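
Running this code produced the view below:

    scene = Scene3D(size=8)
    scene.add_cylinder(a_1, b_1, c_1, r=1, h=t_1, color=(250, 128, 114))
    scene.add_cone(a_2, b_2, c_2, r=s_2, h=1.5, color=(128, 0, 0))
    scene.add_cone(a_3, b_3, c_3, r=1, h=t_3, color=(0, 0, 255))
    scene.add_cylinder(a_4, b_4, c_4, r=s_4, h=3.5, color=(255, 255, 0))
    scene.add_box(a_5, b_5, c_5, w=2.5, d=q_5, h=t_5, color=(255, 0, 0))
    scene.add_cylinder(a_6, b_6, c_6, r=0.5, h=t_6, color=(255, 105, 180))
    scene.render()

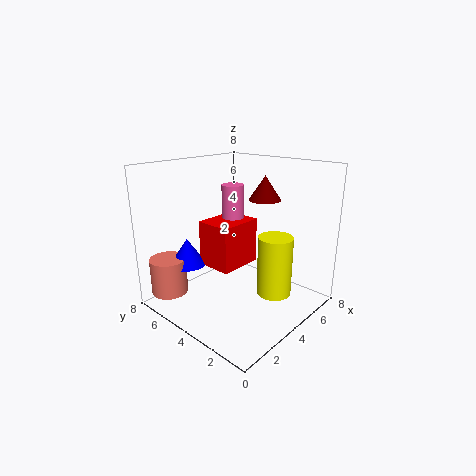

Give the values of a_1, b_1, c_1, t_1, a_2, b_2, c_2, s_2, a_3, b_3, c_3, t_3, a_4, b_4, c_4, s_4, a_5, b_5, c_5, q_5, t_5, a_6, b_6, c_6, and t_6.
a_1 = 1; b_1 = 6.5; c_1 = 1; t_1 = 2; a_2 = 7; b_2 = 4.5; c_2 = 5.5; s_2 = 1; a_3 = 2; b_3 = 6; c_3 = 2.5; t_3 = 1.5; a_4 = 5.5; b_4 = 2.5; c_4 = 0.5; s_4 = 1; a_5 = 2.5; b_5 = 3.5; c_5 = 2.5; q_5 = 2; t_5 = 2.5; a_6 = 2; b_6 = 2.5; c_6 = 6; t_6 = 1.5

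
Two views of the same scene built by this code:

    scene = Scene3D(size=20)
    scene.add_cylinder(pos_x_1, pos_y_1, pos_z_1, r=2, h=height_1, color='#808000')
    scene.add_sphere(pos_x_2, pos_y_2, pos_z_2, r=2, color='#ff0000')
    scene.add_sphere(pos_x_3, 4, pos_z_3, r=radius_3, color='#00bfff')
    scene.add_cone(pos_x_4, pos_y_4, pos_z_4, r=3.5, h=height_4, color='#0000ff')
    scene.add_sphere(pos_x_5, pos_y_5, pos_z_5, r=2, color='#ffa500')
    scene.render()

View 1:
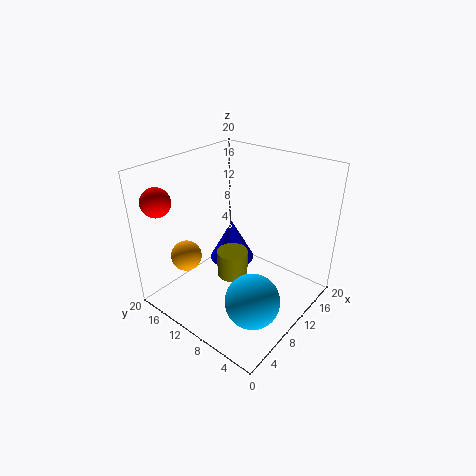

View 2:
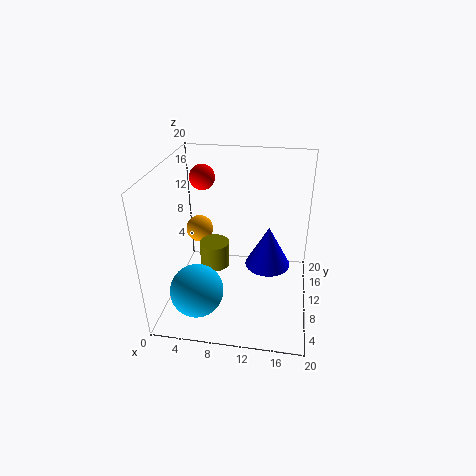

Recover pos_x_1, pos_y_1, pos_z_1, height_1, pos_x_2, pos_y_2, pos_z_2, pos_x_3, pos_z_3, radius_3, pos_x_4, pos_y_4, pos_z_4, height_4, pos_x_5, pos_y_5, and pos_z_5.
pos_x_1 = 7, pos_y_1 = 8.5, pos_z_1 = 6.5, height_1 = 3.5, pos_x_2 = 3, pos_y_2 = 18, pos_z_2 = 15.5, pos_x_3 = 5.5, pos_z_3 = 5, radius_3 = 3.5, pos_x_4 = 14, pos_y_4 = 14.5, pos_z_4 = 3, height_4 = 6.5, pos_x_5 = 3.5, pos_y_5 = 13.5, pos_z_5 = 9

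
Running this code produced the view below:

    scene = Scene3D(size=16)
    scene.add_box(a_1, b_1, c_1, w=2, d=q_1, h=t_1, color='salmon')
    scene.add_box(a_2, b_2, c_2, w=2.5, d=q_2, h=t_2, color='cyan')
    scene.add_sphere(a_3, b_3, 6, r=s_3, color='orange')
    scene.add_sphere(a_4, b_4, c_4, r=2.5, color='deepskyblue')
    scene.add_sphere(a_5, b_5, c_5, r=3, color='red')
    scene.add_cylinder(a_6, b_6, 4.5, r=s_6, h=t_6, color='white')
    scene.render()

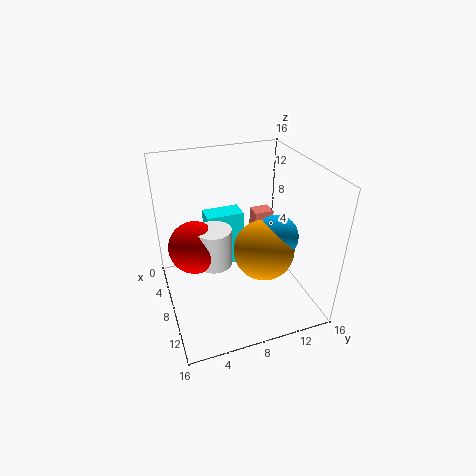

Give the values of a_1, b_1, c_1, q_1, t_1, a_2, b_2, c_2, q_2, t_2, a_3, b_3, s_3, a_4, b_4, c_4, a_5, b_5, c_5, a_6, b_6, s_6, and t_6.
a_1 = 1.5; b_1 = 12; c_1 = 3; q_1 = 2.5; t_1 = 5; a_2 = 2; b_2 = 5.5; c_2 = 2; q_2 = 4.5; t_2 = 7; a_3 = 8.5; b_3 = 11; s_3 = 3.5; a_4 = 8.5; b_4 = 12.5; c_4 = 7.5; a_5 = 6; b_5 = 3.5; c_5 = 6.5; a_6 = 7; b_6 = 5.5; s_6 = 2; t_6 = 4.5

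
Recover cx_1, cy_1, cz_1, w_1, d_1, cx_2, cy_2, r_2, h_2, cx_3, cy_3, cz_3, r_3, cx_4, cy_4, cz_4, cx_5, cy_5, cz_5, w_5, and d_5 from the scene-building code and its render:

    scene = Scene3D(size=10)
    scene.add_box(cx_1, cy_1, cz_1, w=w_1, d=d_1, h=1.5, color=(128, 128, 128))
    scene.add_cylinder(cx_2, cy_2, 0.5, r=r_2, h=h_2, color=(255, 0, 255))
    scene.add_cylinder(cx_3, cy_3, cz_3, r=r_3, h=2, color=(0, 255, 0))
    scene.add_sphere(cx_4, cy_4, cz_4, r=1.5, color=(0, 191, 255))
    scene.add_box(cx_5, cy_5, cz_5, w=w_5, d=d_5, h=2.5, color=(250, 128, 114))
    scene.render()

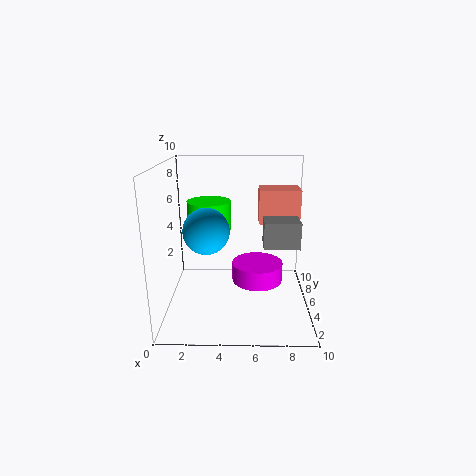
cx_1 = 6.5; cy_1 = 0.5; cz_1 = 6; w_1 = 2; d_1 = 1.5; cx_2 = 6.5; cy_2 = 7.5; r_2 = 2; h_2 = 1.5; cx_3 = 3; cy_3 = 5.5; cz_3 = 5.5; r_3 = 1.5; cx_4 = 3; cy_4 = 3.5; cz_4 = 6; cx_5 = 6.5; cy_5 = 6.5; cz_5 = 5.5; w_5 = 3; d_5 = 2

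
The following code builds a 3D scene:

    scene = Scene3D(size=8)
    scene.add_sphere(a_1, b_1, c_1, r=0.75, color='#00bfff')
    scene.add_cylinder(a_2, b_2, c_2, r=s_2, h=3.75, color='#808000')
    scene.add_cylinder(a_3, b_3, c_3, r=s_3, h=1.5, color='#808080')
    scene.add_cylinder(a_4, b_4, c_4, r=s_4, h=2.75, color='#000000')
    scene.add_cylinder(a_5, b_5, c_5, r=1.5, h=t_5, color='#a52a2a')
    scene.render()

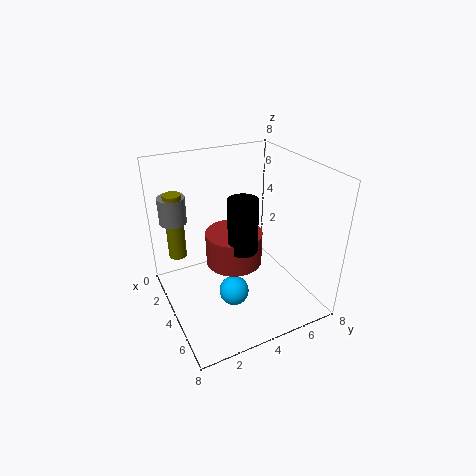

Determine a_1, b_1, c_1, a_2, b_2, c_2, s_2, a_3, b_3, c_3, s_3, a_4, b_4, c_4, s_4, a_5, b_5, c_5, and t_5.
a_1 = 6
b_1 = 2.75
c_1 = 2.25
a_2 = 2.25
b_2 = 1
c_2 = 2.75
s_2 = 0.5
a_3 = 2
b_3 = 1
c_3 = 4.75
s_3 = 0.75
a_4 = 5.5
b_4 = 3.5
c_4 = 4.25
s_4 = 0.75
a_5 = 4.5
b_5 = 3.5
c_5 = 3
t_5 = 1.75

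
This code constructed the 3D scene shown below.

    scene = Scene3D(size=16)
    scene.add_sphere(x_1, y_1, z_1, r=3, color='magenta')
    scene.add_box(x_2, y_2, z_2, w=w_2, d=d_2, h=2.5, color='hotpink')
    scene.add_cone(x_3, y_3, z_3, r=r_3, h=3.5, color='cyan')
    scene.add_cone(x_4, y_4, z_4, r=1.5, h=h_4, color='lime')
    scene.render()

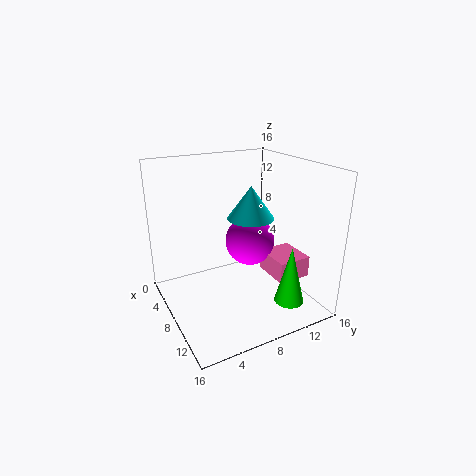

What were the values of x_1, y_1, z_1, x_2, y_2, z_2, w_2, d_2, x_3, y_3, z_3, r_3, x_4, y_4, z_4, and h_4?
x_1 = 5.5, y_1 = 11, z_1 = 6, x_2 = 6.5, y_2 = 12, z_2 = 2.5, w_2 = 4.5, d_2 = 4, x_3 = 9, y_3 = 9, z_3 = 10.5, r_3 = 2.5, x_4 = 14.5, y_4 = 10.5, z_4 = 3, h_4 = 6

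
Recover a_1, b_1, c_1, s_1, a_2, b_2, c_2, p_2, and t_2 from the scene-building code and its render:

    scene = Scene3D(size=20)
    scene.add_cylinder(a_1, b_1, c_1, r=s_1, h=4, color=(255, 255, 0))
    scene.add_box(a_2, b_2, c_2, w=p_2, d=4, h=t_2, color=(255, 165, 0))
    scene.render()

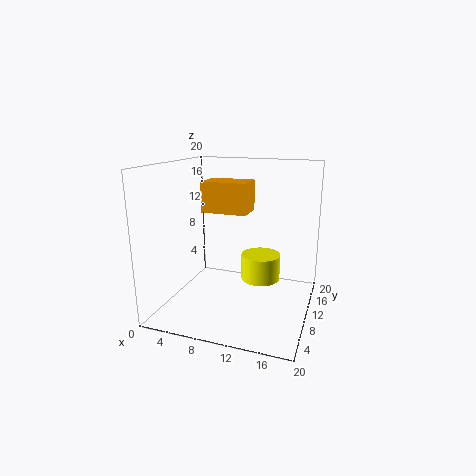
a_1 = 12, b_1 = 15, c_1 = 2, s_1 = 3, a_2 = 6, b_2 = 7, c_2 = 14, p_2 = 6, t_2 = 4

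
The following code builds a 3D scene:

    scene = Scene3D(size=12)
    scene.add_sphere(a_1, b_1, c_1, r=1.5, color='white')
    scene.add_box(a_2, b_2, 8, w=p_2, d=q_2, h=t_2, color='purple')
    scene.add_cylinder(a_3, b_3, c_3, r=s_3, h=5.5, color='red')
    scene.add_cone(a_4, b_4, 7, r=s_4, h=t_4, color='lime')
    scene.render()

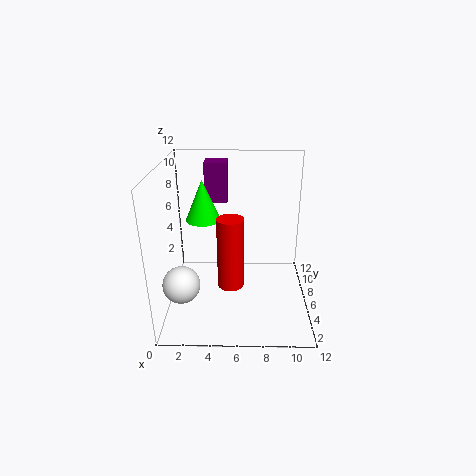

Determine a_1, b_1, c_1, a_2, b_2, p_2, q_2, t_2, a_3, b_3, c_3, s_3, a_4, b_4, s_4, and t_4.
a_1 = 1.5; b_1 = 3.5; c_1 = 3; a_2 = 3; b_2 = 9; p_2 = 2; q_2 = 2; t_2 = 3.5; a_3 = 5.5; b_3 = 3; c_3 = 3.5; s_3 = 1; a_4 = 3; b_4 = 7.5; s_4 = 1.5; t_4 = 3.5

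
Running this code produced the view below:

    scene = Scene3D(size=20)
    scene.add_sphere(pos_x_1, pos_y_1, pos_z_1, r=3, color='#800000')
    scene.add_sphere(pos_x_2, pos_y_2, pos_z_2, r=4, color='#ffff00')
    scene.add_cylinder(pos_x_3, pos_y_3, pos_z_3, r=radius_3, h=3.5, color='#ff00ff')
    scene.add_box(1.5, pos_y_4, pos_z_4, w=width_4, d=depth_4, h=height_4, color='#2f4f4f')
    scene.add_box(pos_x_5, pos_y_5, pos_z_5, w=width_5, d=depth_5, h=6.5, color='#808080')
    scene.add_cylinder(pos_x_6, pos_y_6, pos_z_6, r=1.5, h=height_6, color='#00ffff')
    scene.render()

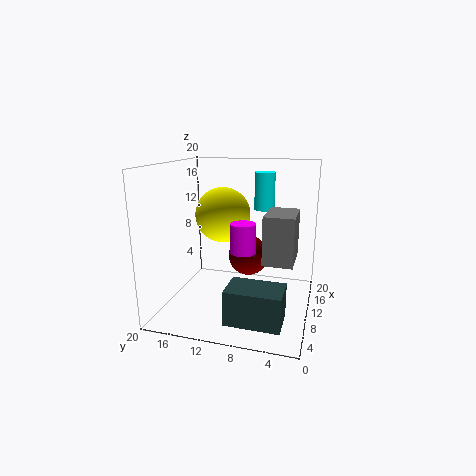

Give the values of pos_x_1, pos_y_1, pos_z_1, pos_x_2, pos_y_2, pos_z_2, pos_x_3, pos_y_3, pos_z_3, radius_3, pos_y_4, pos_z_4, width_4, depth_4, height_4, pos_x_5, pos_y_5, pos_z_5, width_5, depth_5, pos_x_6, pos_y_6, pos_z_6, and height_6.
pos_x_1 = 14, pos_y_1 = 9.5, pos_z_1 = 6, pos_x_2 = 12.5, pos_y_2 = 13, pos_z_2 = 12.5, pos_x_3 = 3.5, pos_y_3 = 7.5, pos_z_3 = 10.5, radius_3 = 1.5, pos_y_4 = 2.5, pos_z_4 = 1.5, width_4 = 4.5, depth_4 = 7, height_4 = 4.5, pos_x_5 = 7, pos_y_5 = 2, pos_z_5 = 7.5, width_5 = 6, depth_5 = 4, pos_x_6 = 15.5, pos_y_6 = 7.5, pos_z_6 = 13, height_6 = 5.5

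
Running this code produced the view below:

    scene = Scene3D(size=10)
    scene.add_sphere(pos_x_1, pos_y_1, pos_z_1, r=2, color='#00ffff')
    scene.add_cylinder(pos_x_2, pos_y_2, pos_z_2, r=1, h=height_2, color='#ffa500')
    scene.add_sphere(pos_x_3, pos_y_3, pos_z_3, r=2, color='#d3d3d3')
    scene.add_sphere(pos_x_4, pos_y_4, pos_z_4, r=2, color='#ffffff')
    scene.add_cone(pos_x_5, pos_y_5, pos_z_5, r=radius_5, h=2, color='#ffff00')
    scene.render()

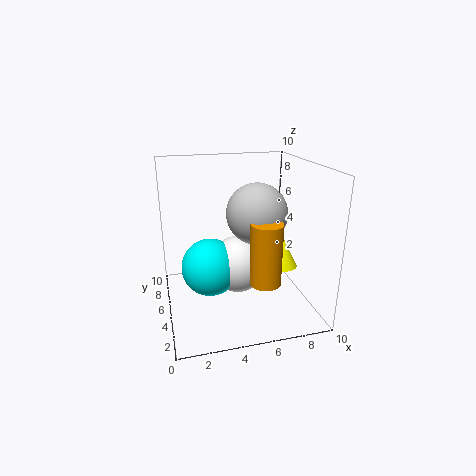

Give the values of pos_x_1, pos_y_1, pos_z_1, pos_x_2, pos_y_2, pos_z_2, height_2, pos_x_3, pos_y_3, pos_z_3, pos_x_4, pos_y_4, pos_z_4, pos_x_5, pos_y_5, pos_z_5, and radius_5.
pos_x_1 = 3
pos_y_1 = 5
pos_z_1 = 3
pos_x_2 = 6
pos_y_2 = 2
pos_z_2 = 3
height_2 = 4
pos_x_3 = 6
pos_y_3 = 4
pos_z_3 = 7
pos_x_4 = 5
pos_y_4 = 5
pos_z_4 = 3
pos_x_5 = 8
pos_y_5 = 4
pos_z_5 = 3
radius_5 = 1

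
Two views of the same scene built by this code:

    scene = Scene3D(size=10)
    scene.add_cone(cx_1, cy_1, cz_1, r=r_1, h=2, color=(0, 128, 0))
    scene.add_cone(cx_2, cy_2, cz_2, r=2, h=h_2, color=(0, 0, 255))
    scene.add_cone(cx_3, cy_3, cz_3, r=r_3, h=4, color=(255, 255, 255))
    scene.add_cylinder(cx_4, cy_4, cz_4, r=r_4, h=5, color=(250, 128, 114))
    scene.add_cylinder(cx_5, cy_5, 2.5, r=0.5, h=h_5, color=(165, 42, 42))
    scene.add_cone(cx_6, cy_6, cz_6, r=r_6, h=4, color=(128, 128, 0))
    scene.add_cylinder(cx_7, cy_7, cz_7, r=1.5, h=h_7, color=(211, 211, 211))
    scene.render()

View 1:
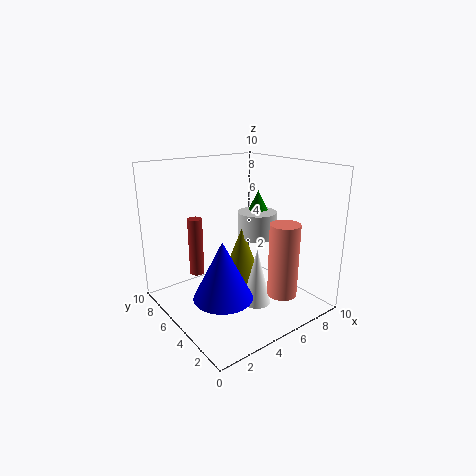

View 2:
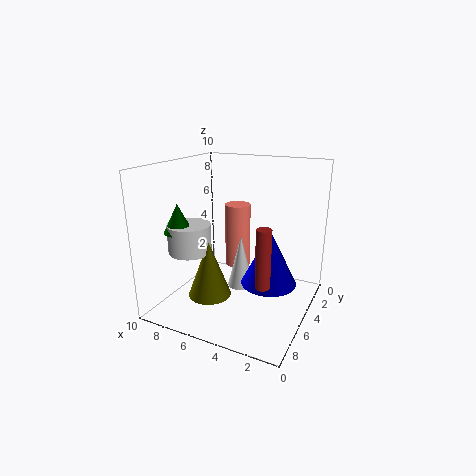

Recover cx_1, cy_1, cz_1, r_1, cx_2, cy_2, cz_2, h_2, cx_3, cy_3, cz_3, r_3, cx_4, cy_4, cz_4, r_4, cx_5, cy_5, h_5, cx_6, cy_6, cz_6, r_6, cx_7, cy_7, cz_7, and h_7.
cx_1 = 8.5
cy_1 = 7
cz_1 = 5.5
r_1 = 1
cx_2 = 3
cy_2 = 4
cz_2 = 1.5
h_2 = 4
cx_3 = 5.5
cy_3 = 3.5
cz_3 = 0.5
r_3 = 1
cx_4 = 6.5
cy_4 = 2
cz_4 = 1.5
r_4 = 1
cx_5 = 2.5
cy_5 = 6.5
h_5 = 4
cx_6 = 6.5
cy_6 = 6.5
cz_6 = 1
r_6 = 1.5
cx_7 = 8
cy_7 = 6.5
cz_7 = 4
h_7 = 2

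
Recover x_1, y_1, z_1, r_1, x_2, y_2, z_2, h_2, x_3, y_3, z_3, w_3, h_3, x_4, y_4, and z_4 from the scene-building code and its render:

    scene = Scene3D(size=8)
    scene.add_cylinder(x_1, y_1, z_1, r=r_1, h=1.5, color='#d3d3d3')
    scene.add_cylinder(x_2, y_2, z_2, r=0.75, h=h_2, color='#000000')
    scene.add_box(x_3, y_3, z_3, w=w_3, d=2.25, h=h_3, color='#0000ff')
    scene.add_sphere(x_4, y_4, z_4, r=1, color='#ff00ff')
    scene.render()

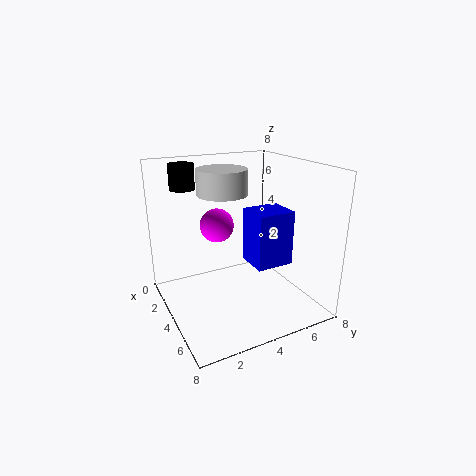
x_1 = 2, y_1 = 4, z_1 = 6, r_1 = 1.5, x_2 = 0.75, y_2 = 2, z_2 = 6.25, h_2 = 1.5, x_3 = 2.75, y_3 = 5, z_3 = 2, w_3 = 2, h_3 = 3.25, x_4 = 2.25, y_4 = 3.5, z_4 = 4.25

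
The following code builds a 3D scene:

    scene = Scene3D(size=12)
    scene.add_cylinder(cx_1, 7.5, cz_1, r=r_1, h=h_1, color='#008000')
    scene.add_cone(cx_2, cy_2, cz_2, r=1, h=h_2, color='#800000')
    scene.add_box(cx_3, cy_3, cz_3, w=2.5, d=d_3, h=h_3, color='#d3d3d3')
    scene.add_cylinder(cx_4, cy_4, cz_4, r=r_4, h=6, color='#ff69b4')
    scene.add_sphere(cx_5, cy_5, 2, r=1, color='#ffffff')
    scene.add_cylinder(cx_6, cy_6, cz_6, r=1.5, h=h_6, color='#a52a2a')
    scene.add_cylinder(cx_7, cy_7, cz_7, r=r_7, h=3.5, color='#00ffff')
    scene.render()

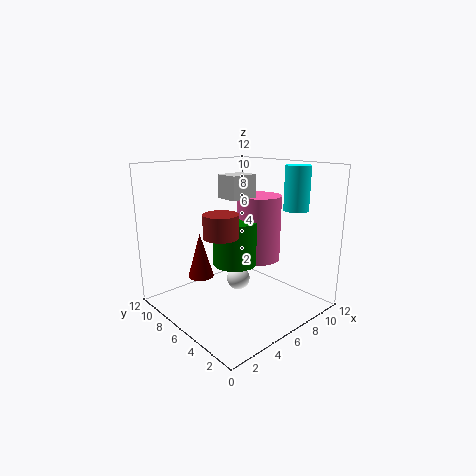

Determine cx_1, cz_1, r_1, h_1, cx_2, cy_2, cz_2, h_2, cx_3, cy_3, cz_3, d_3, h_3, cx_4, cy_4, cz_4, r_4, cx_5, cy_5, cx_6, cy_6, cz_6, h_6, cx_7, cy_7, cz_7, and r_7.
cx_1 = 7, cz_1 = 3, r_1 = 2, h_1 = 4, cx_2 = 2.5, cy_2 = 6.5, cz_2 = 3.5, h_2 = 3.5, cx_3 = 6, cy_3 = 6.5, cz_3 = 9, d_3 = 2, h_3 = 2, cx_4 = 9.5, cy_4 = 7, cz_4 = 3, r_4 = 2, cx_5 = 6.5, cy_5 = 6.5, cx_6 = 5, cy_6 = 7, cz_6 = 6, h_6 = 2, cx_7 = 9, cy_7 = 2.5, cz_7 = 8.5, r_7 = 1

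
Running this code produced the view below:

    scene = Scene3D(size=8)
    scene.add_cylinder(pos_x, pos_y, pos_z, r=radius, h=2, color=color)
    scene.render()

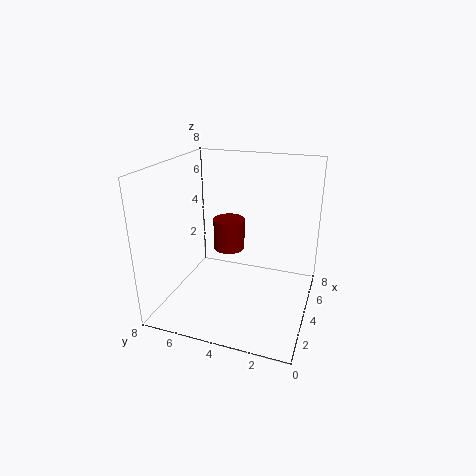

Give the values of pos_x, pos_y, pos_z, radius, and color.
pos_x = 6.5
pos_y = 5.5
pos_z = 2
radius = 1
color = 'maroon'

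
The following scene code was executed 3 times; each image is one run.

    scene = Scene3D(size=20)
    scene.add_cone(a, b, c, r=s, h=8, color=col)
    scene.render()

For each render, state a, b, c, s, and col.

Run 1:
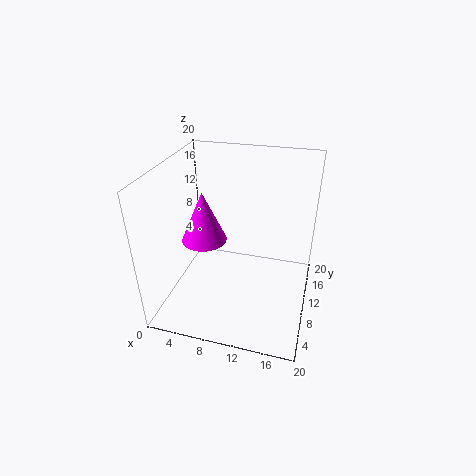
a = 3.5, b = 13.5, c = 6.5, s = 3.5, col = 'magenta'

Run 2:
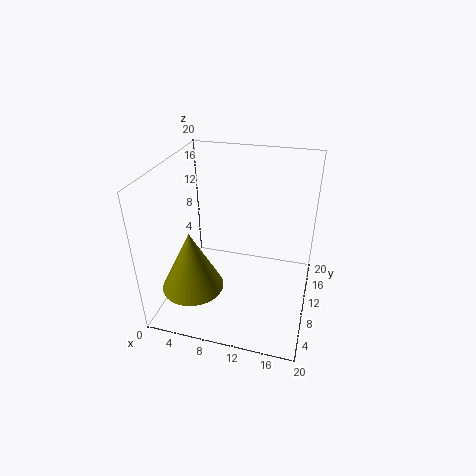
a = 5.5, b = 4, c = 5.5, s = 4, col = 'olive'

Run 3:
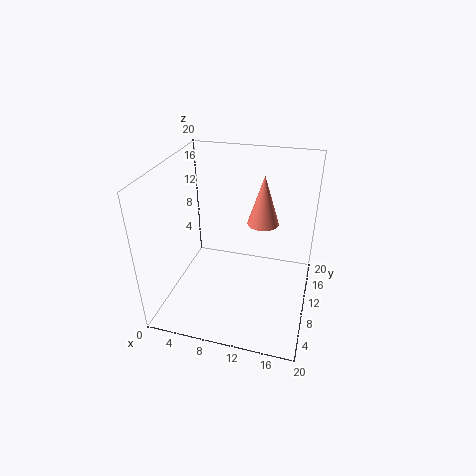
a = 12, b = 17.5, c = 8.5, s = 2.5, col = 'salmon'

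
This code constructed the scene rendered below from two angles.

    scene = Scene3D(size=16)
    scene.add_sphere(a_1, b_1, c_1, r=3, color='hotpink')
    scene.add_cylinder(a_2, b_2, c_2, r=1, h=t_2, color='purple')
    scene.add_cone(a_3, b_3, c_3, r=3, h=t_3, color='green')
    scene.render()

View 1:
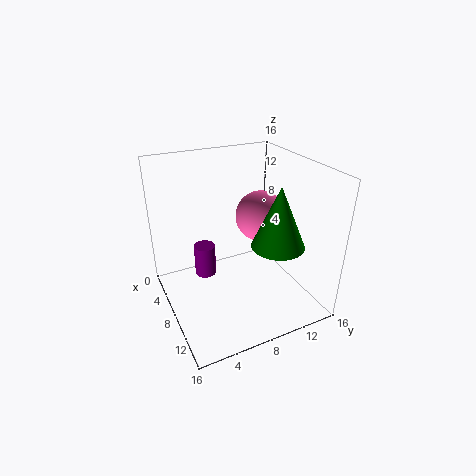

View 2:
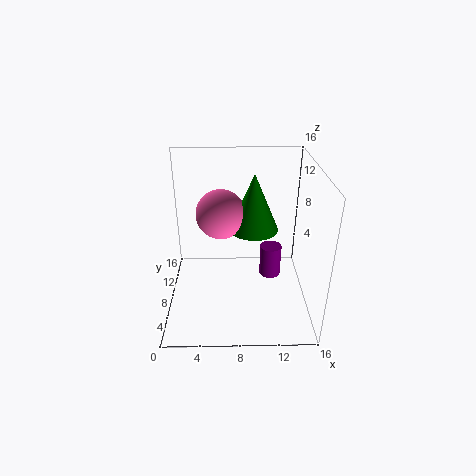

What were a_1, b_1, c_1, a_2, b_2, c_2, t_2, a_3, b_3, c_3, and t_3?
a_1 = 6
b_1 = 12
c_1 = 9
a_2 = 11
b_2 = 3
c_2 = 7
t_2 = 3
a_3 = 10
b_3 = 12
c_3 = 7
t_3 = 7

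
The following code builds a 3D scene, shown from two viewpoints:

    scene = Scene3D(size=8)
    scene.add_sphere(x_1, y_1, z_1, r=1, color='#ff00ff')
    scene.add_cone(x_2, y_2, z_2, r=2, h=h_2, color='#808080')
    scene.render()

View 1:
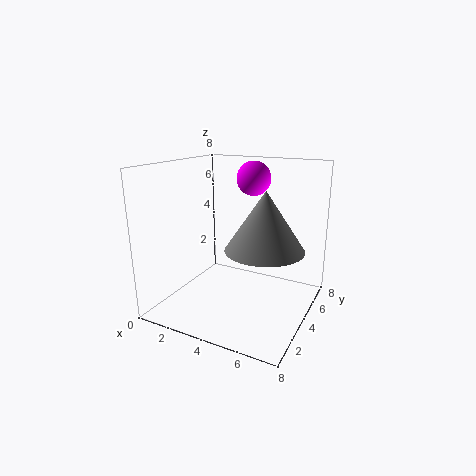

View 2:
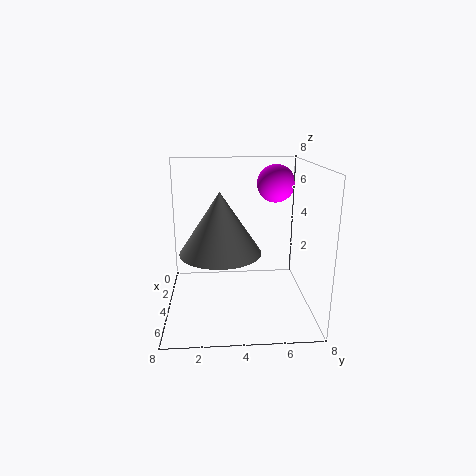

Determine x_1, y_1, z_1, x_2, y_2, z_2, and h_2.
x_1 = 4
y_1 = 6
z_1 = 7
x_2 = 6
y_2 = 3
z_2 = 4
h_2 = 3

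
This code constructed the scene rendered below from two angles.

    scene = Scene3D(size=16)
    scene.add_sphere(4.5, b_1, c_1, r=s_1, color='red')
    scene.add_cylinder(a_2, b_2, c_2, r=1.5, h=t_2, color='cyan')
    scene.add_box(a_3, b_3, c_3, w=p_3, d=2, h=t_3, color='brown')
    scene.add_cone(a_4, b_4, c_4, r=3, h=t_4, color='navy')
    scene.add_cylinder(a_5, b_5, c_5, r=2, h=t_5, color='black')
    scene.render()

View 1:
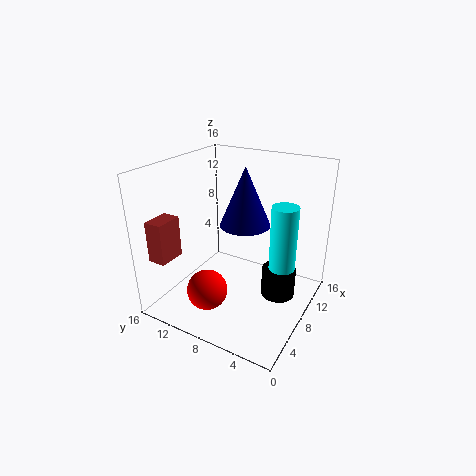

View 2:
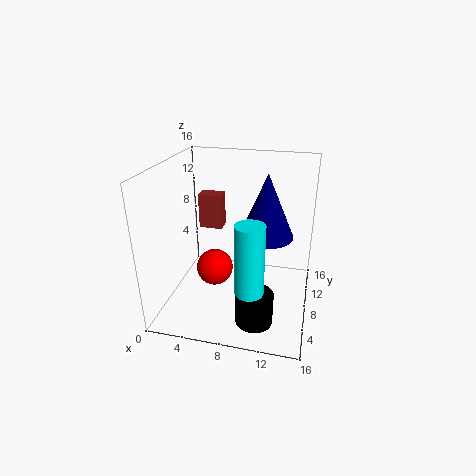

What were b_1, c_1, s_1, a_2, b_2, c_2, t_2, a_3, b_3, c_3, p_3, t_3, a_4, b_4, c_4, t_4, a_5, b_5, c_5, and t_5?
b_1 = 10
c_1 = 2.5
s_1 = 2.25
a_2 = 10.25
b_2 = 3.5
c_2 = 4.25
t_2 = 7.5
a_3 = 1.5
b_3 = 13.25
c_3 = 6.25
p_3 = 3
t_3 = 4.5
a_4 = 11
b_4 = 8.75
c_4 = 8.25
t_4 = 7
a_5 = 10.75
b_5 = 4
c_5 = 0.25
t_5 = 3.5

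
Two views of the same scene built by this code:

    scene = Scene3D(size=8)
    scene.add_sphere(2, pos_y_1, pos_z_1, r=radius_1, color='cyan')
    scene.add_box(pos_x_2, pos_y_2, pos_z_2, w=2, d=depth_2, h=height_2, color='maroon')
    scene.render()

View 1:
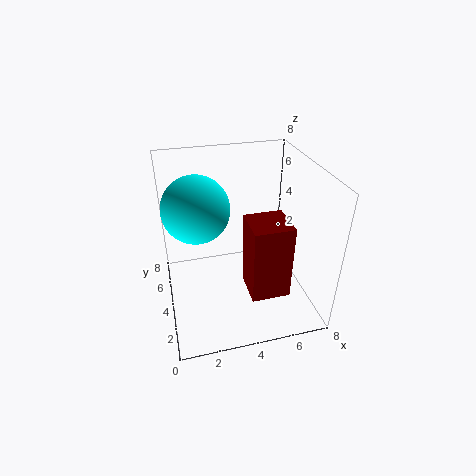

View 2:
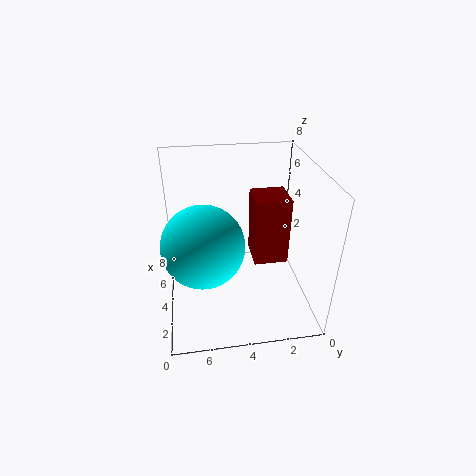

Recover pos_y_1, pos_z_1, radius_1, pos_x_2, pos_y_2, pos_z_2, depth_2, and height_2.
pos_y_1 = 6
pos_z_1 = 5
radius_1 = 2
pos_x_2 = 4
pos_y_2 = 1
pos_z_2 = 2
depth_2 = 2
height_2 = 4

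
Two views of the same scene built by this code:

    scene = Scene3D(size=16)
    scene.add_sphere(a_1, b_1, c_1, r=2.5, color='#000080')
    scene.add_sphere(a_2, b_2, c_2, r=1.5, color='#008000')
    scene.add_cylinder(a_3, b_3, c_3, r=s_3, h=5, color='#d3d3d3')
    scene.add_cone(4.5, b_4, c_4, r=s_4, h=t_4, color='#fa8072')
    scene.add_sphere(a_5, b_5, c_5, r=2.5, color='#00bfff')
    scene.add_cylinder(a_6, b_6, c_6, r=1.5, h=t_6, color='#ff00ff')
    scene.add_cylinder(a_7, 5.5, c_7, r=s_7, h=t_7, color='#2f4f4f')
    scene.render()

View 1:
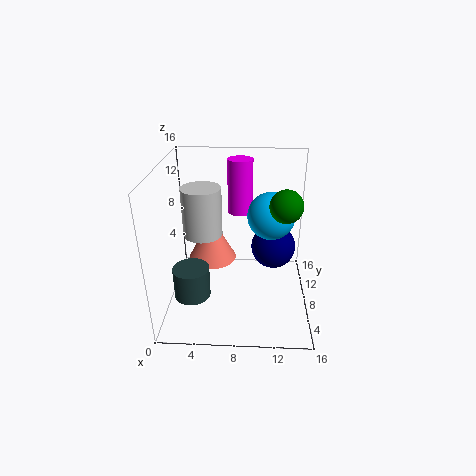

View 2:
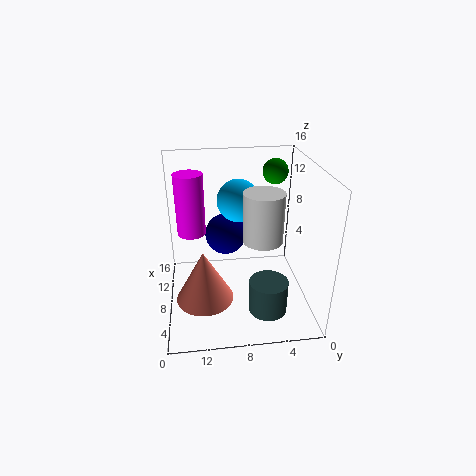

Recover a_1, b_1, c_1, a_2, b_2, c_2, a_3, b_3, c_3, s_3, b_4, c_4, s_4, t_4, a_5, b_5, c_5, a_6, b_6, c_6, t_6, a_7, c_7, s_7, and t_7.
a_1 = 12; b_1 = 9; c_1 = 6.5; a_2 = 12.5; b_2 = 3; c_2 = 14; a_3 = 4.5; b_3 = 6; c_3 = 9.5; s_3 = 2; b_4 = 12; c_4 = 3; s_4 = 3; t_4 = 5.5; a_5 = 11.5; b_5 = 7.5; c_5 = 11; a_6 = 8; b_6 = 13; c_6 = 9; t_6 = 6.5; a_7 = 3; c_7 = 2; s_7 = 2; t_7 = 3.5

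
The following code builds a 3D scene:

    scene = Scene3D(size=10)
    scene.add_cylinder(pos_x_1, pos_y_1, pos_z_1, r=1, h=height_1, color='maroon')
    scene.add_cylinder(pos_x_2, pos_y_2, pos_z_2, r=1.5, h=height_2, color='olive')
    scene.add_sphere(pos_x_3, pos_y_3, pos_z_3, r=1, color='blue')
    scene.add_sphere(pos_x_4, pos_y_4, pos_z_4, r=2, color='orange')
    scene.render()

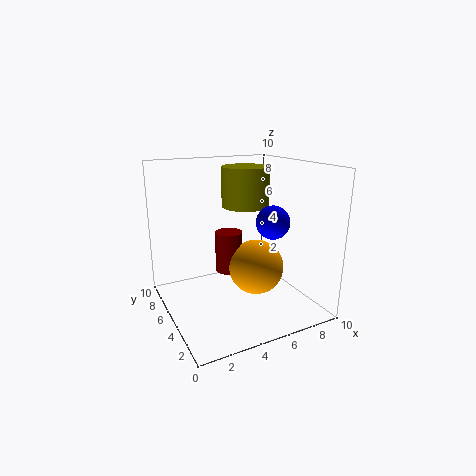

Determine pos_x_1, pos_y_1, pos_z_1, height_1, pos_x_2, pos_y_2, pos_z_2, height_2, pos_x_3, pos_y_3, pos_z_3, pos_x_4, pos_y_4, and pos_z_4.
pos_x_1 = 5, pos_y_1 = 6.5, pos_z_1 = 2, height_1 = 3, pos_x_2 = 5, pos_y_2 = 4, pos_z_2 = 7.5, height_2 = 2.5, pos_x_3 = 5.5, pos_y_3 = 1.5, pos_z_3 = 7, pos_x_4 = 6.5, pos_y_4 = 5, pos_z_4 = 2.5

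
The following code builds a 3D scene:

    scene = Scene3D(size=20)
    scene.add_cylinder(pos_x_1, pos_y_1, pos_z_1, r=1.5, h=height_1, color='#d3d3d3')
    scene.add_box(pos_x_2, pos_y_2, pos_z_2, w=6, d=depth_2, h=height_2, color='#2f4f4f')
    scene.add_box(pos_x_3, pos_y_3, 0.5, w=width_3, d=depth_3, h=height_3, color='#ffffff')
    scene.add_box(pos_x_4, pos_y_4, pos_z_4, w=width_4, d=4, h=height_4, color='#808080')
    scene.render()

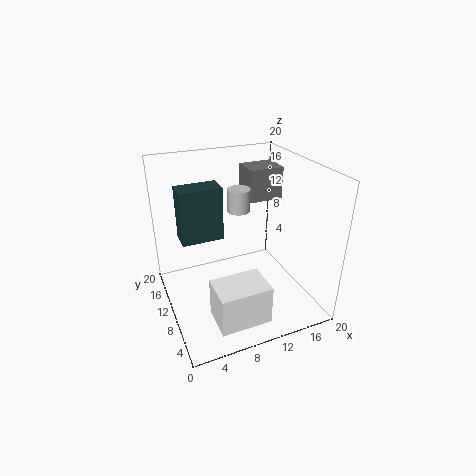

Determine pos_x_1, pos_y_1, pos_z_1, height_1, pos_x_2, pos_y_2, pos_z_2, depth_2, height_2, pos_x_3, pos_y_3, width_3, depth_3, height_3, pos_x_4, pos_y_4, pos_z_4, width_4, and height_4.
pos_x_1 = 10; pos_y_1 = 9.75; pos_z_1 = 14.25; height_1 = 3; pos_x_2 = 2.75; pos_y_2 = 12.25; pos_z_2 = 9; depth_2 = 3.25; height_2 = 7.75; pos_x_3 = 4.75; pos_y_3 = 2.5; width_3 = 7; depth_3 = 5; height_3 = 5.5; pos_x_4 = 12.25; pos_y_4 = 10.75; pos_z_4 = 14.5; width_4 = 4.75; height_4 = 4.5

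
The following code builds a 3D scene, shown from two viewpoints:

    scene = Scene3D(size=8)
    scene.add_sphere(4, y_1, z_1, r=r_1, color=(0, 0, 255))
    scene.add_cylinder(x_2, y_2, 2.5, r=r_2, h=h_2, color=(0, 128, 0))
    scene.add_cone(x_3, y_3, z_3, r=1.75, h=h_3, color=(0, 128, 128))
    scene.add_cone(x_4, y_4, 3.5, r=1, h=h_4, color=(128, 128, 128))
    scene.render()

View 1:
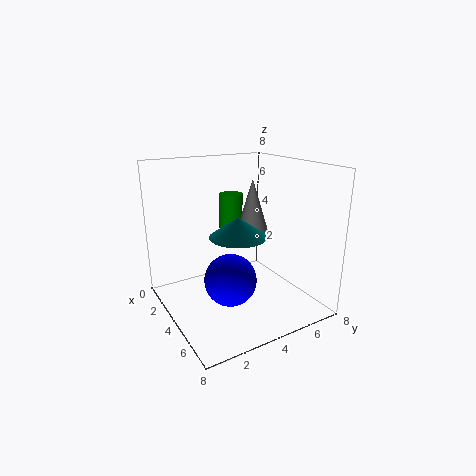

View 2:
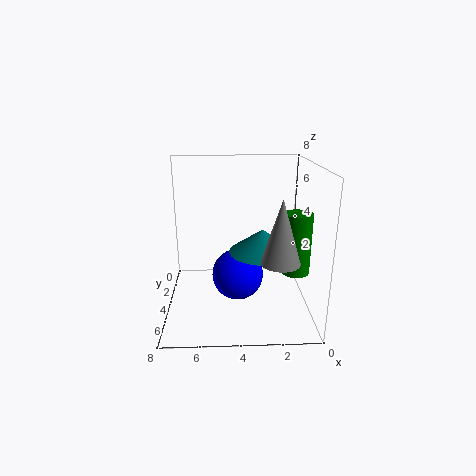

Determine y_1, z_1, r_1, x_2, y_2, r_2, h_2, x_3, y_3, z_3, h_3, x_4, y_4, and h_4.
y_1 = 3.5
z_1 = 1.5
r_1 = 1.5
x_2 = 1
y_2 = 5.25
r_2 = 0.75
h_2 = 3.25
x_3 = 2.75
y_3 = 4.75
z_3 = 3.5
h_3 = 1.25
x_4 = 2
y_4 = 6.25
h_4 = 3.25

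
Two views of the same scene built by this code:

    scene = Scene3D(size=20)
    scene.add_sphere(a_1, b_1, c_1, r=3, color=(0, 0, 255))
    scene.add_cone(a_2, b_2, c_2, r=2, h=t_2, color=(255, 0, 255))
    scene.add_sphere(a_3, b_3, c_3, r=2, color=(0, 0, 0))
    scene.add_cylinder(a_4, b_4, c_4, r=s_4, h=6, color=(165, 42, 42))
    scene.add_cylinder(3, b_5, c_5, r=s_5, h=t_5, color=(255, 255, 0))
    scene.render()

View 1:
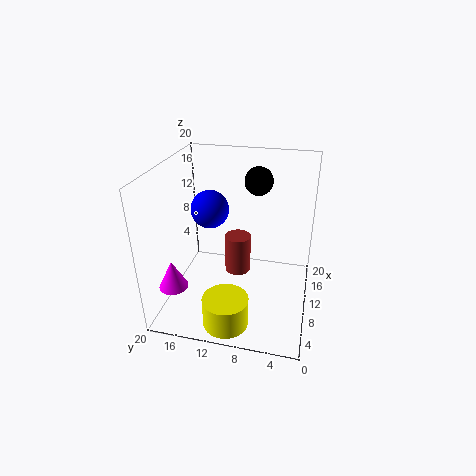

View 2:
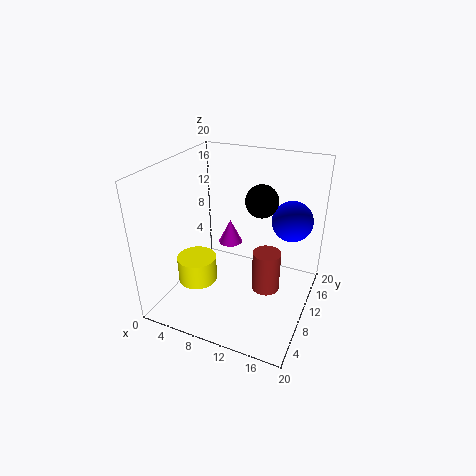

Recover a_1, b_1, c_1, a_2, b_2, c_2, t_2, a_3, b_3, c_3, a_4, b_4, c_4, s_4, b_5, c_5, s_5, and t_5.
a_1 = 16
b_1 = 16
c_1 = 11
a_2 = 5
b_2 = 18
c_2 = 4
t_2 = 4
a_3 = 14
b_3 = 8
c_3 = 17
a_4 = 14
b_4 = 11
c_4 = 2
s_4 = 2
b_5 = 10
c_5 = 1
s_5 = 3
t_5 = 4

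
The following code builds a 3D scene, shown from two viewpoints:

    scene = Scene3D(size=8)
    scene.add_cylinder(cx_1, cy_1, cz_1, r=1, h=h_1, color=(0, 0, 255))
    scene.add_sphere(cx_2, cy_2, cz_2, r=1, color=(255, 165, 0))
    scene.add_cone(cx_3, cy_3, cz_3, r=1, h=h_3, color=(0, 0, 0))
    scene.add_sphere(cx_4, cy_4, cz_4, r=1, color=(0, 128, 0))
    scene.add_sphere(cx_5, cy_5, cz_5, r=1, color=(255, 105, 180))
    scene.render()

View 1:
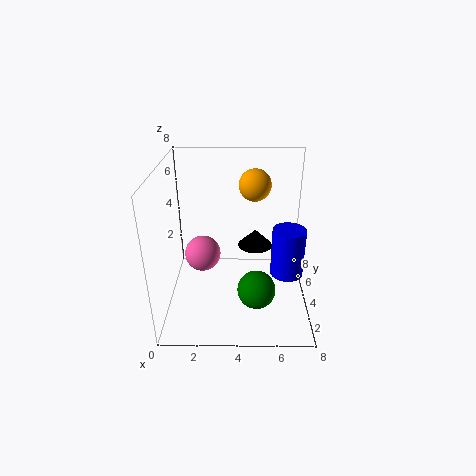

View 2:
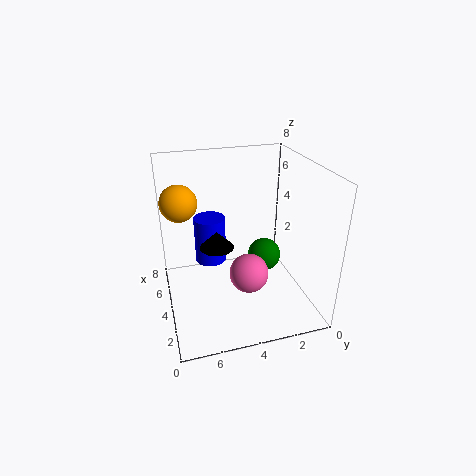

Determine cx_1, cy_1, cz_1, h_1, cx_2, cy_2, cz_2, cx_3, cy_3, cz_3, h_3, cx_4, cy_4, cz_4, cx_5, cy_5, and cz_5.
cx_1 = 7; cy_1 = 5; cz_1 = 1; h_1 = 3; cx_2 = 5; cy_2 = 7; cz_2 = 6; cx_3 = 5; cy_3 = 5; cz_3 = 3; h_3 = 1; cx_4 = 5; cy_4 = 2; cz_4 = 2; cx_5 = 2; cy_5 = 4; cz_5 = 3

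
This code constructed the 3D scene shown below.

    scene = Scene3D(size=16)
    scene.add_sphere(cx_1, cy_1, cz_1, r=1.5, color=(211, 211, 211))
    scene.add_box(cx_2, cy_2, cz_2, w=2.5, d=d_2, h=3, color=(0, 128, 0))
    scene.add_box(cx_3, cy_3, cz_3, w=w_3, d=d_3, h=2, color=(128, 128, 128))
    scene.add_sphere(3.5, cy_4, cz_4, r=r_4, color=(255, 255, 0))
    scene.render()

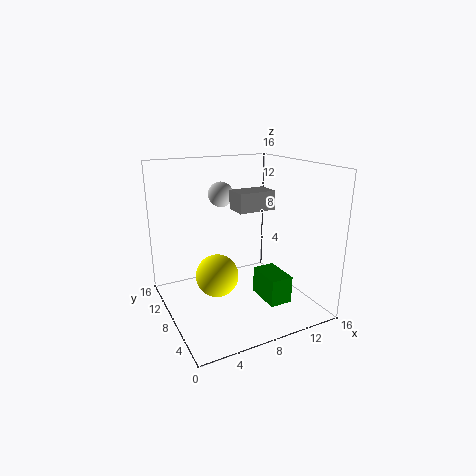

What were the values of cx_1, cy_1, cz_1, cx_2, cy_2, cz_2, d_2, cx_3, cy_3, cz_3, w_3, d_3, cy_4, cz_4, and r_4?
cx_1 = 8, cy_1 = 12.5, cz_1 = 12, cx_2 = 9.5, cy_2 = 3, cz_2 = 1.5, d_2 = 4, cx_3 = 7, cy_3 = 5.5, cz_3 = 11.5, w_3 = 4, d_3 = 2.5, cy_4 = 3.5, cz_4 = 6.5, r_4 = 2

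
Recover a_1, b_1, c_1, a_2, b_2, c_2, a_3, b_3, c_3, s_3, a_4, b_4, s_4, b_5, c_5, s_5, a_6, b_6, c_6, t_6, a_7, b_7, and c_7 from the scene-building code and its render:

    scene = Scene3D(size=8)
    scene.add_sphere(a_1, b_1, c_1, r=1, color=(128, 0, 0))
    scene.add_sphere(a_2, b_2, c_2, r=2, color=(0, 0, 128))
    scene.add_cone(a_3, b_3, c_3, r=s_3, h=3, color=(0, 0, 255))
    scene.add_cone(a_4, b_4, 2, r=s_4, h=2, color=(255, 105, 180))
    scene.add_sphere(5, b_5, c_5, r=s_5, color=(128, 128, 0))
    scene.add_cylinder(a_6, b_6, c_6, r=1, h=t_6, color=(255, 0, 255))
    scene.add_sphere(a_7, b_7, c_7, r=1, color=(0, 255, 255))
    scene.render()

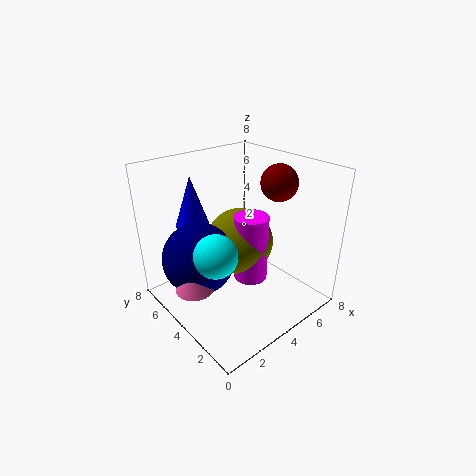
a_1 = 6; b_1 = 3; c_1 = 7; a_2 = 2; b_2 = 5; c_2 = 3; a_3 = 3; b_3 = 7; c_3 = 4; s_3 = 1; a_4 = 1; b_4 = 4; s_4 = 1; b_5 = 5; c_5 = 3; s_5 = 2; a_6 = 5; b_6 = 4; c_6 = 1; t_6 = 4; a_7 = 1; b_7 = 2; c_7 = 5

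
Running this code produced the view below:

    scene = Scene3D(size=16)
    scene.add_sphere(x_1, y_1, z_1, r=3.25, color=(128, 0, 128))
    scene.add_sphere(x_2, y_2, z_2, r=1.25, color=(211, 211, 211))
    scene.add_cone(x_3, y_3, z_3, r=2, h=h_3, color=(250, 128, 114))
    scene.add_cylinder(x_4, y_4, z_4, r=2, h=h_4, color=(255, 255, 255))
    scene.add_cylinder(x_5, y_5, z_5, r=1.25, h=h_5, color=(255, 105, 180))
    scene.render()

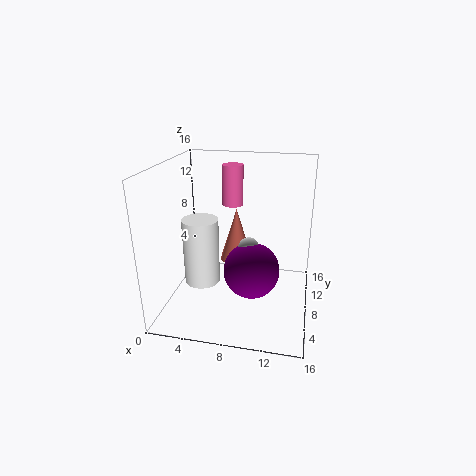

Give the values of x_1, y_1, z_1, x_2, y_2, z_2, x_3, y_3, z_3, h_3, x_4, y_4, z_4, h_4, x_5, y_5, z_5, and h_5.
x_1 = 9.5; y_1 = 8.5; z_1 = 3.75; x_2 = 9; y_2 = 9.25; z_2 = 6.25; x_3 = 7; y_3 = 11.75; z_3 = 3.5; h_3 = 6.5; x_4 = 4; y_4 = 7; z_4 = 2.75; h_4 = 7.5; x_5 = 6.5; y_5 = 12; z_5 = 10.5; h_5 = 4.75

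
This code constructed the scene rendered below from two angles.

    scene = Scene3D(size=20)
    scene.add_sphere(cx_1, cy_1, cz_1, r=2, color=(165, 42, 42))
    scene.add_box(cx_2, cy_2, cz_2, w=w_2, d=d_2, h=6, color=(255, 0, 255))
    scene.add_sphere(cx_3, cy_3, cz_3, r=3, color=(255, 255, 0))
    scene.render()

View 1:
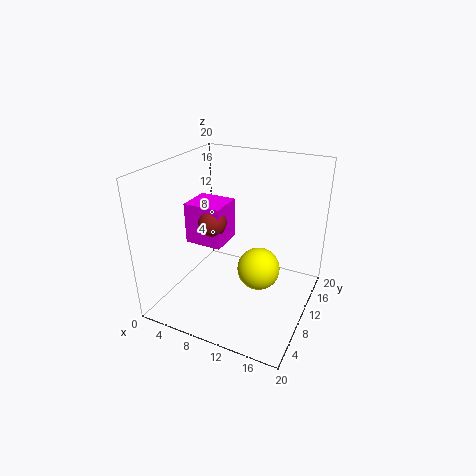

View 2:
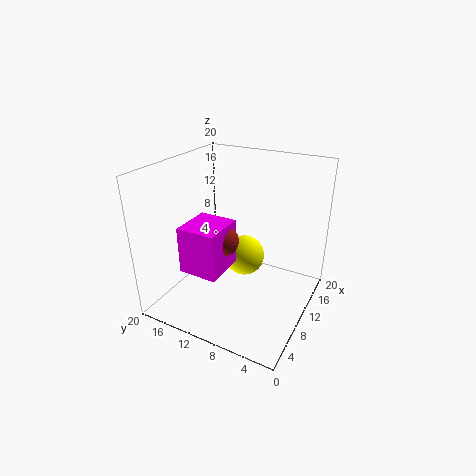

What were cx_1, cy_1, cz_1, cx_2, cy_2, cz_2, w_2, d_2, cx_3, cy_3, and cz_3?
cx_1 = 6
cy_1 = 10
cz_1 = 11.5
cx_2 = 2
cy_2 = 9
cz_2 = 8
w_2 = 5.5
d_2 = 5
cx_3 = 13
cy_3 = 10.5
cz_3 = 5.5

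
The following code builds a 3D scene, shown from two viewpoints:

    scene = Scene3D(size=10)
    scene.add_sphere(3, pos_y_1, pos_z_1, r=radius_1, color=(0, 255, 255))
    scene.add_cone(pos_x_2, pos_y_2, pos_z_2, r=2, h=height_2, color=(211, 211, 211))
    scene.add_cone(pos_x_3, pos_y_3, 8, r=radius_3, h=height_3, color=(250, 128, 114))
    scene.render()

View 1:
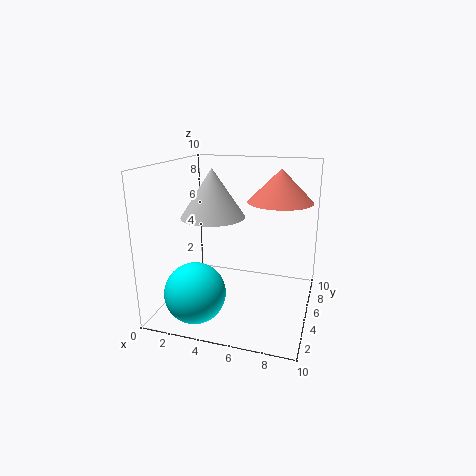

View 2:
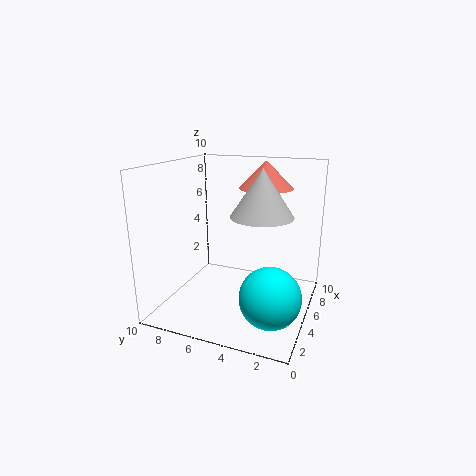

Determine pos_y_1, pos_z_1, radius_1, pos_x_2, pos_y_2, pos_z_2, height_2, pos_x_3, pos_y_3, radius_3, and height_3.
pos_y_1 = 2
pos_z_1 = 2
radius_1 = 2
pos_x_2 = 4
pos_y_2 = 3
pos_z_2 = 7
height_2 = 3
pos_x_3 = 8
pos_y_3 = 4
radius_3 = 2
height_3 = 2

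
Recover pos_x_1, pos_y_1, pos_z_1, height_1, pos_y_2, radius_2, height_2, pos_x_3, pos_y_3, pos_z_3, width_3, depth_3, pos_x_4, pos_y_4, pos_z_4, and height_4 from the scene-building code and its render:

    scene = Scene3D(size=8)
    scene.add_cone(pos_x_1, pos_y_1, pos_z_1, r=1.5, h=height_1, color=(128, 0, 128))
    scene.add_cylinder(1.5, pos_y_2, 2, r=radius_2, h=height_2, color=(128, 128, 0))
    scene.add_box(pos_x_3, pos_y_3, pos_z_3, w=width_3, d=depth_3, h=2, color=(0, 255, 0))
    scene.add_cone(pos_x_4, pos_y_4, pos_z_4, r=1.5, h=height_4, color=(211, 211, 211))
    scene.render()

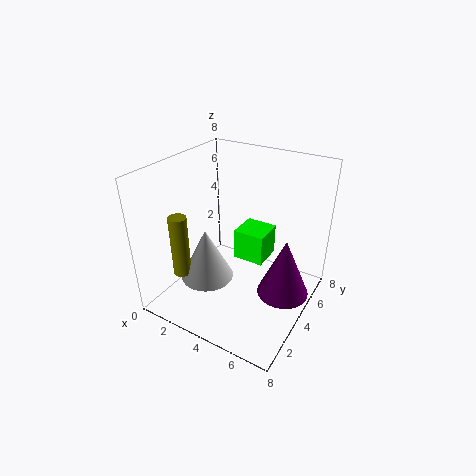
pos_x_1 = 6.5
pos_y_1 = 5
pos_z_1 = 0.5
height_1 = 3.5
pos_y_2 = 2
radius_2 = 0.5
height_2 = 3.5
pos_x_3 = 2.5
pos_y_3 = 6
pos_z_3 = 1
width_3 = 2
depth_3 = 2
pos_x_4 = 2.5
pos_y_4 = 3
pos_z_4 = 1.5
height_4 = 3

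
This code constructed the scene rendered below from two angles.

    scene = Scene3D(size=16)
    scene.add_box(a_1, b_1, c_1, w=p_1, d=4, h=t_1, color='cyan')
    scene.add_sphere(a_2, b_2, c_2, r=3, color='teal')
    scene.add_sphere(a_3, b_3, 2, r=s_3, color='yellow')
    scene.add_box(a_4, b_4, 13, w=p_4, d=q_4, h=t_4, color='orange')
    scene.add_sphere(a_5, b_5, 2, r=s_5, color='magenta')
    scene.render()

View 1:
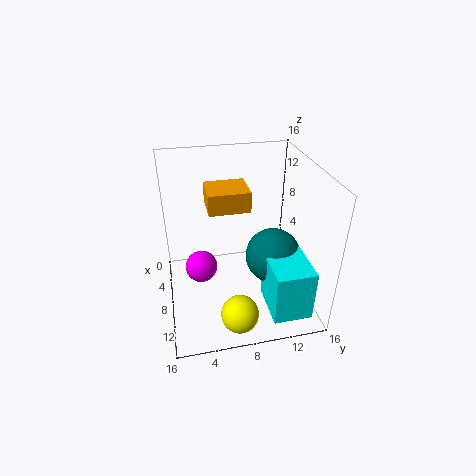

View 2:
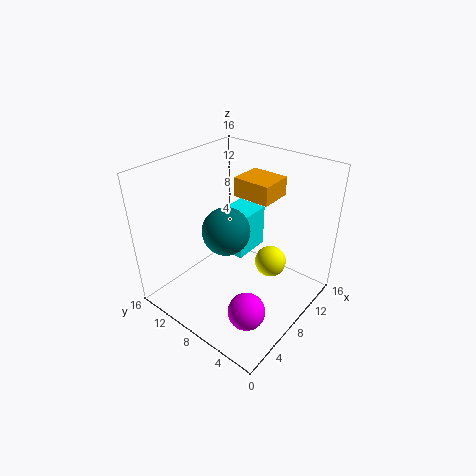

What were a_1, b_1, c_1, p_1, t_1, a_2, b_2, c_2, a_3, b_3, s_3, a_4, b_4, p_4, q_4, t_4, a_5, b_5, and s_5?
a_1 = 11
b_1 = 10
c_1 = 2.5
p_1 = 5
t_1 = 5.5
a_2 = 10
b_2 = 11.5
c_2 = 6.5
a_3 = 13.5
b_3 = 7
s_3 = 2
a_4 = 8
b_4 = 4.5
p_4 = 3.5
q_4 = 4
t_4 = 2
a_5 = 4.5
b_5 = 4
s_5 = 2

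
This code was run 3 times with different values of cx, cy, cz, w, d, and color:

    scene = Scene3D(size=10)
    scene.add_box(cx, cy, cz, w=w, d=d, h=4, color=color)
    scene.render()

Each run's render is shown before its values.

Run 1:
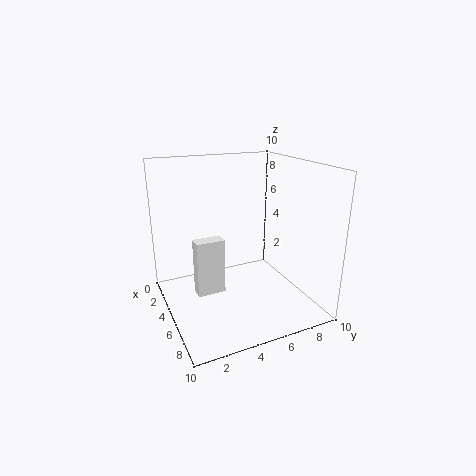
cx = 4; cy = 2; cz = 1; w = 1; d = 2; color = 'white'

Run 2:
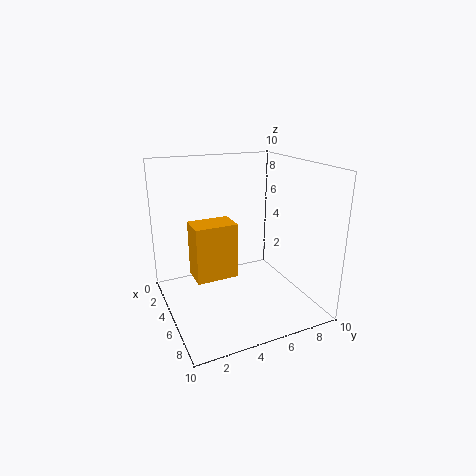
cx = 3; cy = 2; cz = 2; w = 2; d = 3; color = 'orange'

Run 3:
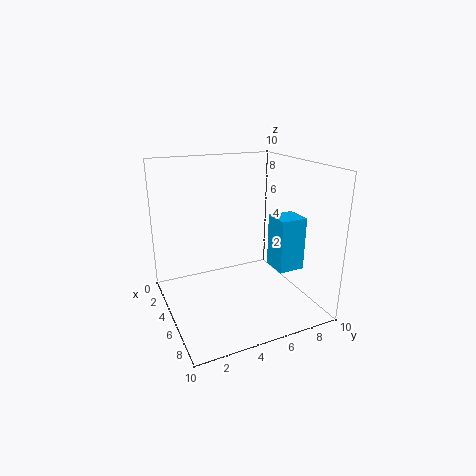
cx = 4; cy = 8; cz = 2; w = 2; d = 2; color = 'deepskyblue'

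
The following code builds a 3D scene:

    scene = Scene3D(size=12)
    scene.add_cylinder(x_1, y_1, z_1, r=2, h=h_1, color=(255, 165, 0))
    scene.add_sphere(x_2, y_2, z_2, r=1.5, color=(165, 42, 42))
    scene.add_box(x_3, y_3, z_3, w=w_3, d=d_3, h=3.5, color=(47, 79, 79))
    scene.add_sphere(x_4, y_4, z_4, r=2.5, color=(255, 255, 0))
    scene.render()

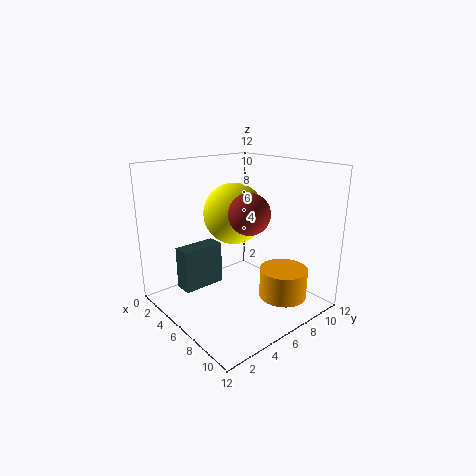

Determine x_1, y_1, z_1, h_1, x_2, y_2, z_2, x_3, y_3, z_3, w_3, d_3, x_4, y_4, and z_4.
x_1 = 9, y_1 = 8.5, z_1 = 1, h_1 = 2.5, x_2 = 9, y_2 = 4.5, z_2 = 9, x_3 = 3.5, y_3 = 1.5, z_3 = 2, w_3 = 1.5, d_3 = 3.5, x_4 = 5.5, y_4 = 6, z_4 = 8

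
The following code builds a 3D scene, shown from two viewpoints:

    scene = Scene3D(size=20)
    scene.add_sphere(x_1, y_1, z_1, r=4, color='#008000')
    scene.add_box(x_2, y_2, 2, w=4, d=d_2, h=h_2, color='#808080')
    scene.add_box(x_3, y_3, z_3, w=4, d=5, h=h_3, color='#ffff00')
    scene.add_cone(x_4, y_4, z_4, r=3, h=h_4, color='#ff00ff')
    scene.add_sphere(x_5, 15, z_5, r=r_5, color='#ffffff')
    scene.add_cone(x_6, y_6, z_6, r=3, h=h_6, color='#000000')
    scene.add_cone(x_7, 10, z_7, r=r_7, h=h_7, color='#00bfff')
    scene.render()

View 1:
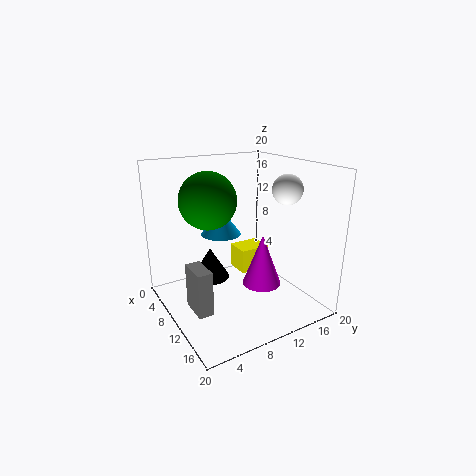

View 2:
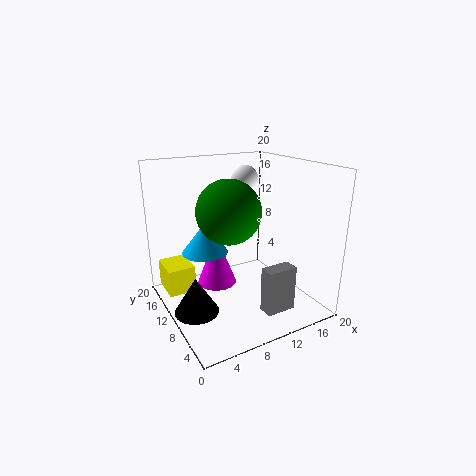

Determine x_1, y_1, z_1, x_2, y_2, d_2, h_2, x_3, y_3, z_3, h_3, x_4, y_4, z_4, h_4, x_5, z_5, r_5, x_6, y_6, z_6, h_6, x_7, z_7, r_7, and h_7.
x_1 = 7, y_1 = 7, z_1 = 15, x_2 = 10, y_2 = 2, d_2 = 2, h_2 = 6, x_3 = 1, y_3 = 14, z_3 = 1, h_3 = 4, x_4 = 9, y_4 = 15, z_4 = 1, h_4 = 8, x_5 = 14, z_5 = 17, r_5 = 2, x_6 = 3, y_6 = 9, z_6 = 1, h_6 = 5, x_7 = 5, z_7 = 9, r_7 = 3, h_7 = 4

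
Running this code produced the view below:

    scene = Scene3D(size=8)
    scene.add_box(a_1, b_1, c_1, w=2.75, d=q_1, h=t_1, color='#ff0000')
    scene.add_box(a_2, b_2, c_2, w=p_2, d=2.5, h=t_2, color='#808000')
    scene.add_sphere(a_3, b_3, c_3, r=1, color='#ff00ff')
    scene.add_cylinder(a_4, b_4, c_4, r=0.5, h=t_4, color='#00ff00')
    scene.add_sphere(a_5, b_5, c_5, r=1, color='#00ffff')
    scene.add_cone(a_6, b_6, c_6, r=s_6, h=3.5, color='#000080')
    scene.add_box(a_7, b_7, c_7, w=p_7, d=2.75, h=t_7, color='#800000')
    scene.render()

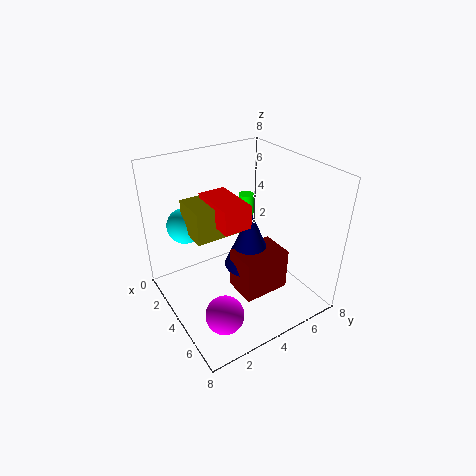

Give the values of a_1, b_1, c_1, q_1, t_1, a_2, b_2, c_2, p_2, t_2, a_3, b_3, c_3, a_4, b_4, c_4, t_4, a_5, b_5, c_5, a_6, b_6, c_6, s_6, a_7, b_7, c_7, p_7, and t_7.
a_1 = 2.5; b_1 = 2.5; c_1 = 5.25; q_1 = 1.5; t_1 = 1.25; a_2 = 2.25; b_2 = 1.5; c_2 = 4.5; p_2 = 2; t_2 = 1.75; a_3 = 6.25; b_3 = 1.75; c_3 = 1.25; a_4 = 0.75; b_4 = 6.75; c_4 = 3.25; t_4 = 1.5; a_5 = 2; b_5 = 1.75; c_5 = 4.5; a_6 = 3.75; b_6 = 5; c_6 = 1.75; s_6 = 1.5; a_7 = 3.5; b_7 = 3.75; c_7 = 0.5; p_7 = 2; t_7 = 2.5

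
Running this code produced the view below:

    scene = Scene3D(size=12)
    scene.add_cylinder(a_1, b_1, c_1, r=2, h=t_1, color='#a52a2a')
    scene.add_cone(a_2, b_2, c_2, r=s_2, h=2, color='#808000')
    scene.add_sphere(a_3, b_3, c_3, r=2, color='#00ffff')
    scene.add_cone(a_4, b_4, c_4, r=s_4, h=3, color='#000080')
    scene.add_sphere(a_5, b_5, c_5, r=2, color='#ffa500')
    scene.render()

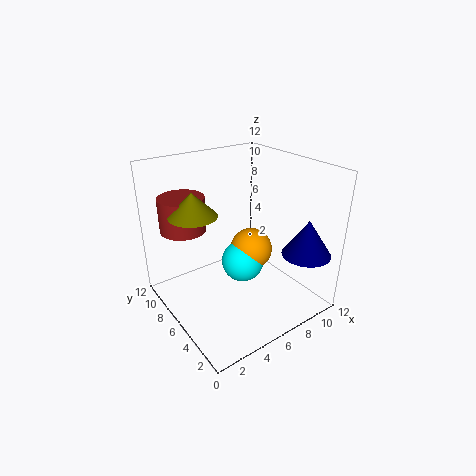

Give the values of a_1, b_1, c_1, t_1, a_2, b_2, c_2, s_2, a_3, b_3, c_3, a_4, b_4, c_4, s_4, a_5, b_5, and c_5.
a_1 = 3, b_1 = 10, c_1 = 6, t_1 = 3, a_2 = 3, b_2 = 8, c_2 = 8, s_2 = 2, a_3 = 8, b_3 = 8, c_3 = 2, a_4 = 10, b_4 = 2, c_4 = 5, s_4 = 2, a_5 = 9, b_5 = 8, c_5 = 3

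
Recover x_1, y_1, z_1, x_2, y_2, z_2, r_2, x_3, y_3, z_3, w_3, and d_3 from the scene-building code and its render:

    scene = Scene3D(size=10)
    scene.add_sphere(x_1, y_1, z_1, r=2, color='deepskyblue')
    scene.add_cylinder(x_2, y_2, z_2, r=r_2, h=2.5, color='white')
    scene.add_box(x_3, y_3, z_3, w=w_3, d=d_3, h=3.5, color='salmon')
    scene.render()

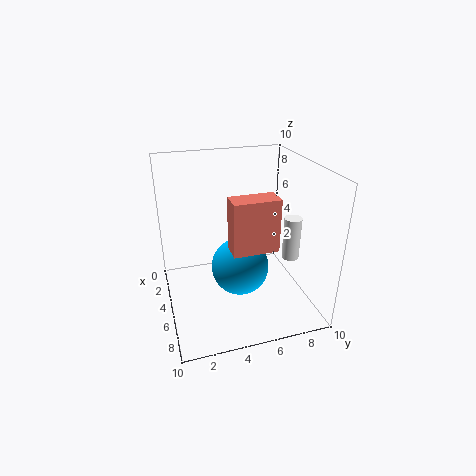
x_1 = 5.5; y_1 = 5; z_1 = 3; x_2 = 9; y_2 = 7; z_2 = 5.5; r_2 = 0.5; x_3 = 6; y_3 = 4; z_3 = 5; w_3 = 1.5; d_3 = 3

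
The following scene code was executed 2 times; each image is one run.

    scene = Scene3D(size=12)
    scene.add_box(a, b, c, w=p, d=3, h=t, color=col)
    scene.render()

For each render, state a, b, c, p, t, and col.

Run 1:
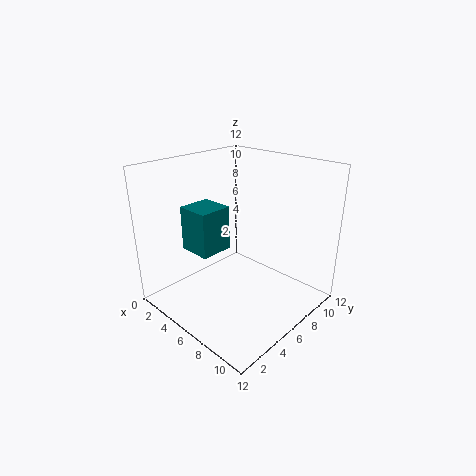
a = 1, b = 4, c = 4, p = 3, t = 4, col = 'teal'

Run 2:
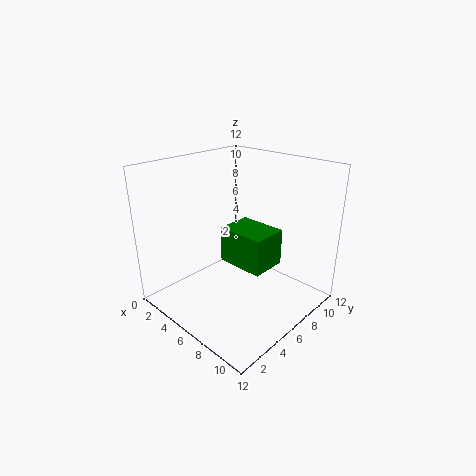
a = 5, b = 5, c = 4, p = 4, t = 3, col = 'green'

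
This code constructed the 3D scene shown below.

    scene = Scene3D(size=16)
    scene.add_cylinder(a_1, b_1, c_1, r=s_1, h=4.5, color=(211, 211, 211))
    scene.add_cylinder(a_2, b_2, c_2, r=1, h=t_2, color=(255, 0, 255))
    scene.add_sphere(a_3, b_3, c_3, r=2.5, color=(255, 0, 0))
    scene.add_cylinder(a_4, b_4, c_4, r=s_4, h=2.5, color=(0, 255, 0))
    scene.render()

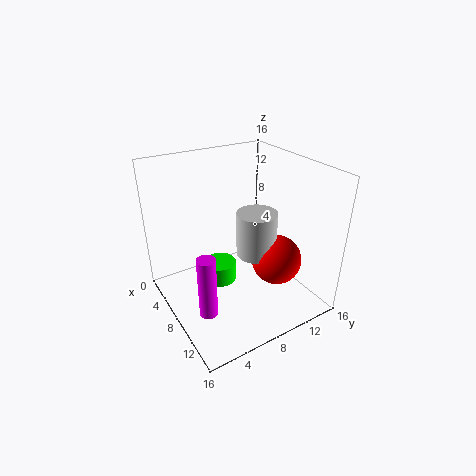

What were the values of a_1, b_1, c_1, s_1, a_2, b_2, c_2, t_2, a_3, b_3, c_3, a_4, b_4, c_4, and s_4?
a_1 = 11.5, b_1 = 8, c_1 = 8, s_1 = 2, a_2 = 10, b_2 = 3, c_2 = 1, t_2 = 7, a_3 = 13, b_3 = 9.5, c_3 = 7.5, a_4 = 4.5, b_4 = 7.5, c_4 = 0.5, s_4 = 2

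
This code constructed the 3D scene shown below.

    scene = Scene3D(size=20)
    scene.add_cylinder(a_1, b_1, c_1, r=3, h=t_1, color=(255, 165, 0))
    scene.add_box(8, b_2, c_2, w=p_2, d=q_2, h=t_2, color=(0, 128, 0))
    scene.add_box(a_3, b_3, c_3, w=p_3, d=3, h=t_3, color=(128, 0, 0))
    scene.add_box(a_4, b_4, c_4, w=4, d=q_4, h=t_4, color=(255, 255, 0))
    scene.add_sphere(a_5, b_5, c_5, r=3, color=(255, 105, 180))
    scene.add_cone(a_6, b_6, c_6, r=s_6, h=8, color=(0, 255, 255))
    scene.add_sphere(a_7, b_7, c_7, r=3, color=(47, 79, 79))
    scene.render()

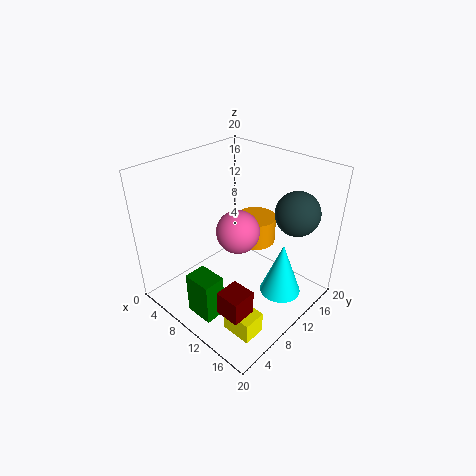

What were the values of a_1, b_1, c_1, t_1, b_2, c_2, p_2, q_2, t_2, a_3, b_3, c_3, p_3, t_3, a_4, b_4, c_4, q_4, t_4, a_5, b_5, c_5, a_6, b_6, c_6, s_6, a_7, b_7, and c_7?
a_1 = 9
b_1 = 15
c_1 = 7
t_1 = 4
b_2 = 2
c_2 = 1
p_2 = 4
q_2 = 3
t_2 = 6
a_3 = 15
b_3 = 1
c_3 = 6
p_3 = 3
t_3 = 3
a_4 = 14
b_4 = 3
c_4 = 1
q_4 = 3
t_4 = 3
a_5 = 10
b_5 = 10
c_5 = 11
a_6 = 15
b_6 = 14
c_6 = 1
s_6 = 3
a_7 = 16
b_7 = 15
c_7 = 14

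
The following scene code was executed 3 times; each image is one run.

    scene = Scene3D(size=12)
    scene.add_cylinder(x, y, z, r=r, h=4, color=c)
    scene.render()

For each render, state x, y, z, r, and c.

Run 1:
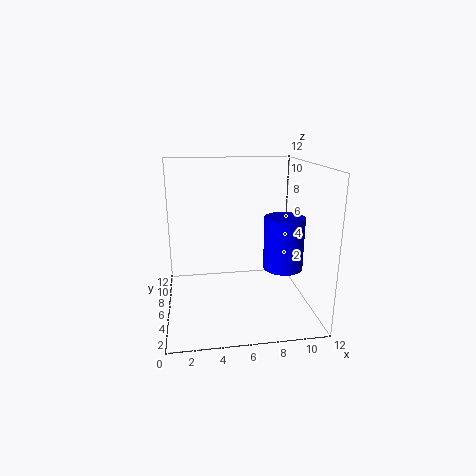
x = 9
y = 3
z = 4.5
r = 1.5
c = 'blue'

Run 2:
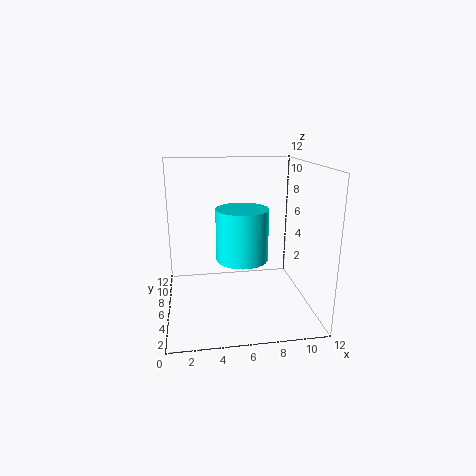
x = 6
y = 4
z = 5
r = 2
c = 'cyan'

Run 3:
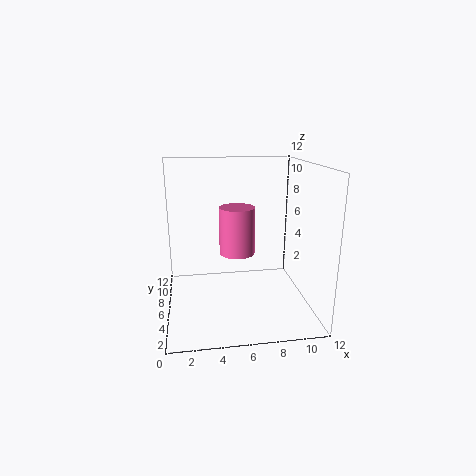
x = 6
y = 6.5
z = 4.5
r = 1.5
c = 'hotpink'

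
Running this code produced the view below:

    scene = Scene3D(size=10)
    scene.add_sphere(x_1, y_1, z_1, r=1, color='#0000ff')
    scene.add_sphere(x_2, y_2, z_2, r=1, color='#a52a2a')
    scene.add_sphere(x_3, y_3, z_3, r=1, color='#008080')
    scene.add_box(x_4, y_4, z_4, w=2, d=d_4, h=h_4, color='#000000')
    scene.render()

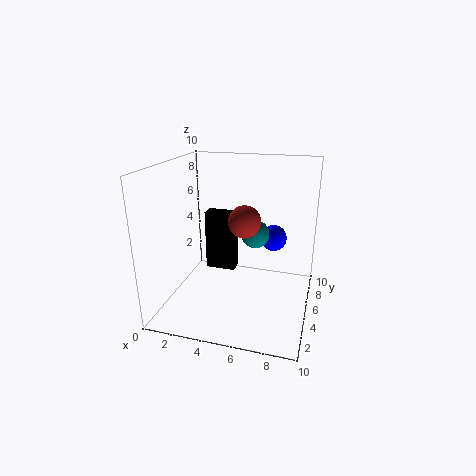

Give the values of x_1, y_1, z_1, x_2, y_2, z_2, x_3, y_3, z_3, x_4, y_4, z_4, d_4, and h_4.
x_1 = 7; y_1 = 8; z_1 = 4; x_2 = 6; y_2 = 3; z_2 = 7; x_3 = 6; y_3 = 6; z_3 = 5; x_4 = 3; y_4 = 4; z_4 = 3; d_4 = 1; h_4 = 4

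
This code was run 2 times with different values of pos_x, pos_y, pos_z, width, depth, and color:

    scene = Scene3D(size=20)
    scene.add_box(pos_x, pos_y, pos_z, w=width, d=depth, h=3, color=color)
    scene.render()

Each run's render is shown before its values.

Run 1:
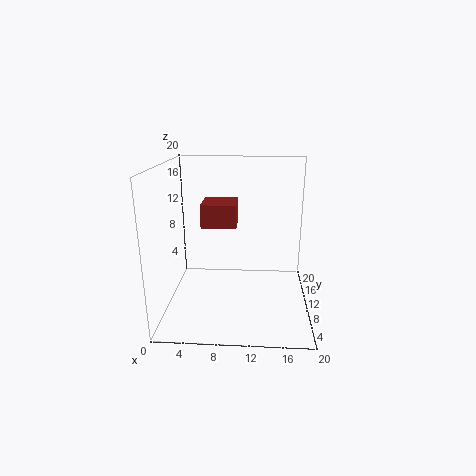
pos_x = 5.5
pos_y = 6.5
pos_z = 12.5
width = 4.5
depth = 4.5
color = 'brown'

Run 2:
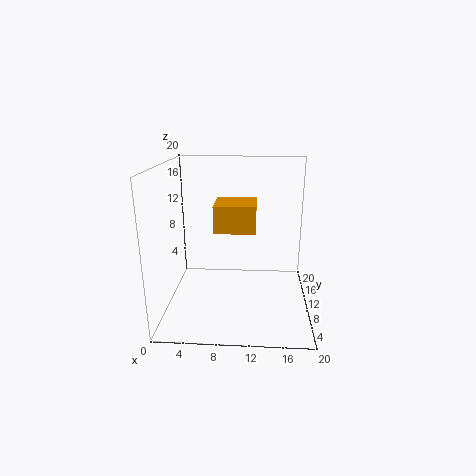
pos_x = 8
pos_y = 0.5
pos_z = 14
width = 4.5
depth = 4.5
color = 'orange'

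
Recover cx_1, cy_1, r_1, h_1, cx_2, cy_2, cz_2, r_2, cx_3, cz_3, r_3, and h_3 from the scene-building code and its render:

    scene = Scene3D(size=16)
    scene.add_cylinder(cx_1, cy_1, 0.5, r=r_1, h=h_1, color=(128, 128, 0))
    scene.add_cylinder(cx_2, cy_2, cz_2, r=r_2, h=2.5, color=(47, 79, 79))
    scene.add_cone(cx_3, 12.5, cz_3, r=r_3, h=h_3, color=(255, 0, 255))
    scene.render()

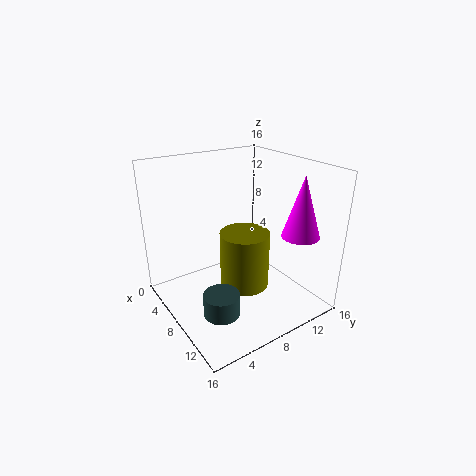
cx_1 = 6.5; cy_1 = 10; r_1 = 3; h_1 = 7; cx_2 = 10; cy_2 = 4.5; cz_2 = 0.5; r_2 = 2; cx_3 = 13; cz_3 = 9; r_3 = 2; h_3 = 6.5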